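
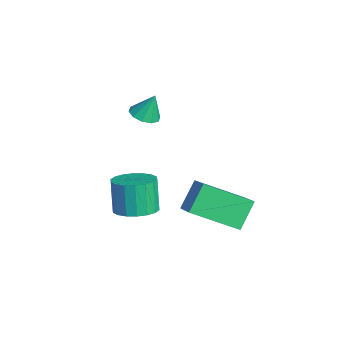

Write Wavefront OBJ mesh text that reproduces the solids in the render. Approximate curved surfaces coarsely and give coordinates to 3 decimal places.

v 2.939 3.405 -2.926
v 2.41 1.781 -2.071
v 2.414 4.058 -2.012
v 1.885 2.434 -1.156
v 4.035 3.386 -2.284
v 3.506 1.762 -1.428
v 3.51 4.039 -1.369
v 2.981 2.415 -0.514
v 2.728 0.153 -1.542
v 3.315 -0.324 -1.311
v 2.878 -0.269 -0.088
v 2.292 0.207 -0.318
v 3.455 -0.003 -1.275
v 3.019 0.051 -0.052
v 3.452 0.348 -1.292
v 3.016 0.402 -0.069
v 3.305 0.66 -1.359
v 2.869 0.715 -0.135
v 3.044 0.872 -1.461
v 2.608 0.927 -0.238
v 2.72 0.942 -1.58
v 2.284 0.996 -0.356
v 2.398 0.855 -1.691
v 1.962 0.909 -0.467
v 2.142 0.629 -1.772
v 1.705 0.684 -0.549
v 2.001 0.309 -1.808
v 1.565 0.363 -0.585
v 2.004 -0.042 -1.791
v 1.568 0.012 -0.568
v 2.151 -0.355 -1.725
v 1.715 -0.3 -0.501
v 2.412 -0.567 -1.622
v 1.976 -0.512 -0.399
v 2.736 -0.636 -1.504
v 2.3 -0.582 -0.28
v 3.058 -0.549 -1.393
v 2.622 -0.495 -0.169
v 0.776 0.992 1.755
v 1.294 0.757 1.796
v 0.864 1.348 2.685
v 1.332 1.083 1.668
v 1.158 1.375 1.573
v 0.838 1.52 1.547
v 0.494 1.463 1.601
v 0.259 1.227 1.714
v 0.22 0.901 1.842
v 0.394 0.61 1.937
v 0.714 0.465 1.962
v 1.058 0.521 1.908
f 2 4 1
f 5 2 1
f 1 4 3
f 3 5 1
f 2 8 4
f 6 2 5
f 6 8 2
f 4 8 3
f 7 5 3
f 3 8 7
f 7 6 5
f 8 6 7
f 10 9 13
f 10 13 11
f 11 13 14
f 11 14 12
f 13 9 15
f 13 15 14
f 14 15 16
f 14 16 12
f 15 9 17
f 15 17 16
f 16 17 18
f 16 18 12
f 17 9 19
f 17 19 18
f 18 19 20
f 18 20 12
f 19 9 21
f 19 21 20
f 20 21 22
f 20 22 12
f 21 9 23
f 21 23 22
f 22 23 24
f 22 24 12
f 23 9 25
f 23 25 24
f 24 25 26
f 24 26 12
f 25 9 27
f 25 27 26
f 26 27 28
f 26 28 12
f 27 9 29
f 27 29 28
f 28 29 30
f 28 30 12
f 29 9 31
f 29 31 30
f 30 31 32
f 30 32 12
f 31 9 33
f 31 33 32
f 32 33 34
f 32 34 12
f 33 9 35
f 33 35 34
f 34 35 36
f 34 36 12
f 35 9 37
f 35 37 36
f 36 37 38
f 36 38 12
f 37 9 10
f 37 10 38
f 38 10 11
f 38 11 12
f 40 39 42
f 40 42 41
f 42 39 43
f 42 43 41
f 43 39 44
f 43 44 41
f 44 39 45
f 44 45 41
f 45 39 46
f 45 46 41
f 46 39 47
f 46 47 41
f 47 39 48
f 47 48 41
f 48 39 49
f 48 49 41
f 49 39 50
f 49 50 41
f 50 39 40
f 50 40 41



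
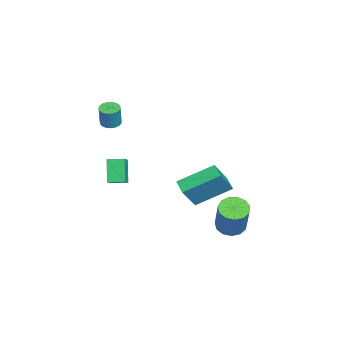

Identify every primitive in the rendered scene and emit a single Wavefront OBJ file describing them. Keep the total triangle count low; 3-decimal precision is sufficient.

v 2.019 1.642 -3.436
v 1.286 1.249 -3.118
v 1.49 3.457 -2.412
v 0.757 3.064 -2.095
v 2.903 1.116 -2.045
v 2.17 0.723 -1.728
v 2.374 2.931 -1.022
v 1.641 2.538 -0.704
v 3.05 3.544 -4.058
v 3.465 2.886 -4.196
v 4.464 3.138 -2.401
v 4.05 3.796 -2.262
v 3.699 3.221 -4.373
v 4.698 3.472 -2.578
v 3.727 3.658 -4.45
v 4.726 3.91 -2.655
v 3.54 4.06 -4.402
v 4.539 4.311 -2.607
v 3.198 4.297 -4.245
v 4.197 4.549 -2.45
v 2.809 4.296 -4.029
v 3.808 4.547 -2.233
v 2.497 4.056 -3.821
v 3.496 4.307 -2.026
v 2.36 3.653 -3.689
v 3.36 3.905 -1.894
v 2.443 3.216 -3.674
v 3.442 3.468 -1.878
v 2.719 2.883 -3.78
v 3.718 3.135 -1.985
v 3.099 2.76 -3.975
v 4.099 3.012 -2.18
v 1.568 -2.708 -0.817
v 2.304 -2.732 -0.335
v 1.538 -1.813 -0.726
v 2.274 -1.837 -0.244
v 2.346 -2.563 -1.996
v 3.082 -2.587 -1.514
v 2.316 -1.668 -1.905
v 3.052 -1.692 -1.423
v 2.545 -2.455 2.438
v 2.968 -2.753 2.321
v 3.298 -2.742 3.485
v 2.875 -2.445 3.602
v 3.047 -2.549 2.296
v 3.377 -2.538 3.46
v 3.04 -2.328 2.296
v 3.37 -2.318 3.46
v 2.947 -2.13 2.321
v 3.277 -2.119 3.485
v 2.784 -1.988 2.366
v 3.114 -1.977 3.53
v 2.58 -1.927 2.423
v 2.911 -1.916 3.587
v 2.37 -1.957 2.483
v 2.701 -1.946 3.647
v 2.191 -2.073 2.535
v 2.521 -2.063 3.699
v 2.072 -2.256 2.57
v 2.402 -2.245 3.734
v 2.035 -2.473 2.583
v 2.366 -2.462 3.747
v 2.087 -2.687 2.57
v 2.417 -2.676 3.734
v 2.217 -2.861 2.535
v 2.547 -2.85 3.699
v 2.404 -2.964 2.483
v 2.735 -2.954 3.647
v 2.616 -2.98 2.423
v 2.946 -2.97 3.587
v 2.815 -2.905 2.365
v 3.145 -2.895 3.529
f 2 4 1
f 5 2 1
f 1 4 3
f 3 5 1
f 2 8 4
f 6 2 5
f 6 8 2
f 4 8 3
f 7 5 3
f 3 8 7
f 7 6 5
f 8 6 7
f 10 9 13
f 10 13 11
f 11 13 14
f 11 14 12
f 13 9 15
f 13 15 14
f 14 15 16
f 14 16 12
f 15 9 17
f 15 17 16
f 16 17 18
f 16 18 12
f 17 9 19
f 17 19 18
f 18 19 20
f 18 20 12
f 19 9 21
f 19 21 20
f 20 21 22
f 20 22 12
f 21 9 23
f 21 23 22
f 22 23 24
f 22 24 12
f 23 9 25
f 23 25 24
f 24 25 26
f 24 26 12
f 25 9 27
f 25 27 26
f 26 27 28
f 26 28 12
f 27 9 29
f 27 29 28
f 28 29 30
f 28 30 12
f 29 9 31
f 29 31 30
f 30 31 32
f 30 32 12
f 31 9 10
f 31 10 32
f 32 10 11
f 32 11 12
f 34 36 33
f 37 34 33
f 33 36 35
f 35 37 33
f 34 40 36
f 38 34 37
f 38 40 34
f 36 40 35
f 39 37 35
f 35 40 39
f 39 38 37
f 40 38 39
f 42 41 45
f 42 45 43
f 43 45 46
f 43 46 44
f 45 41 47
f 45 47 46
f 46 47 48
f 46 48 44
f 47 41 49
f 47 49 48
f 48 49 50
f 48 50 44
f 49 41 51
f 49 51 50
f 50 51 52
f 50 52 44
f 51 41 53
f 51 53 52
f 52 53 54
f 52 54 44
f 53 41 55
f 53 55 54
f 54 55 56
f 54 56 44
f 55 41 57
f 55 57 56
f 56 57 58
f 56 58 44
f 57 41 59
f 57 59 58
f 58 59 60
f 58 60 44
f 59 41 61
f 59 61 60
f 60 61 62
f 60 62 44
f 61 41 63
f 61 63 62
f 62 63 64
f 62 64 44
f 63 41 65
f 63 65 64
f 64 65 66
f 64 66 44
f 65 41 67
f 65 67 66
f 66 67 68
f 66 68 44
f 67 41 69
f 67 69 68
f 68 69 70
f 68 70 44
f 69 41 71
f 69 71 70
f 70 71 72
f 70 72 44
f 71 41 42
f 71 42 72
f 72 42 43
f 72 43 44



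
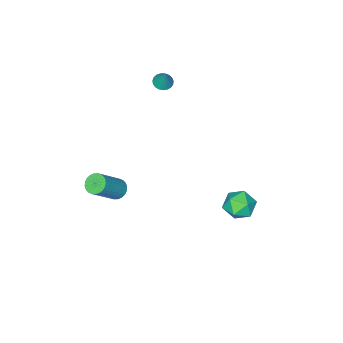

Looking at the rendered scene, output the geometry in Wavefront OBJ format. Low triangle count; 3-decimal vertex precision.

v -0.363 -3.172 -3.599
v 0.067 -2.927 -4.005
v 1.533 -2.922 -2.446
v 1.103 -3.168 -2.041
v -0.035 -2.719 -3.91
v 1.432 -2.715 -2.351
v -0.186 -2.581 -3.767
v 1.28 -2.576 -2.209
v -0.365 -2.532 -3.6
v 1.102 -2.528 -2.041
v -0.543 -2.581 -3.432
v 0.924 -2.577 -1.873
v -0.694 -2.72 -3.289
v 0.773 -2.716 -1.731
v -0.794 -2.928 -3.194
v 0.672 -2.924 -1.636
v -0.829 -3.173 -3.161
v 0.637 -3.169 -1.602
v -0.793 -3.418 -3.194
v 0.673 -3.413 -1.635
v -0.692 -3.625 -3.289
v 0.775 -3.621 -1.73
v -0.54 -3.764 -3.431
v 0.926 -3.759 -1.873
v -0.362 -3.812 -3.599
v 1.105 -3.808 -2.04
v -0.184 -3.763 -3.767
v 1.283 -3.759 -2.208
v -0.033 -3.624 -3.909
v 1.434 -3.62 -2.351
v 0.068 -3.416 -4.004
v 1.534 -3.412 -2.446
v 0.103 -3.171 -4.038
v 1.569 -3.167 -2.479
v -3.394 4.041 -1.395
v -2.584 4.167 -0.922
v -2.776 2.853 -2.138
v -1.966 2.979 -1.665
v -2.737 2.671 -1.21
v -3.118 3.405 -0.751
v -2.242 3.615 -2.309
v -2.623 4.349 -1.85
v -1.872 3.903 -1.487
v -2.178 3.32 -0.808
v -3.182 3.7 -2.252
v -3.488 3.117 -1.573
v -3.777 -3.195 3.325
v -3.273 -3.415 3.302
v -3.503 -2.685 4.455
v -3.241 -3.211 3.203
v -3.301 -3.005 3.124
v -3.443 -2.832 3.08
v -3.643 -2.721 3.079
v -3.867 -2.692 3.12
v -4.074 -2.75 3.196
v -4.23 -2.885 3.295
v -4.308 -3.074 3.399
v -4.294 -3.283 3.489
v -4.19 -3.477 3.552
v -4.015 -3.622 3.575
v -3.799 -3.694 3.555
v -3.579 -3.679 3.495
v -3.393 -3.58 3.405
f 2 1 5
f 2 5 3
f 3 5 6
f 3 6 4
f 5 1 7
f 5 7 6
f 6 7 8
f 6 8 4
f 7 1 9
f 7 9 8
f 8 9 10
f 8 10 4
f 9 1 11
f 9 11 10
f 10 11 12
f 10 12 4
f 11 1 13
f 11 13 12
f 12 13 14
f 12 14 4
f 13 1 15
f 13 15 14
f 14 15 16
f 14 16 4
f 15 1 17
f 15 17 16
f 16 17 18
f 16 18 4
f 17 1 19
f 17 19 18
f 18 19 20
f 18 20 4
f 19 1 21
f 19 21 20
f 20 21 22
f 20 22 4
f 21 1 23
f 21 23 22
f 22 23 24
f 22 24 4
f 23 1 25
f 23 25 24
f 24 25 26
f 24 26 4
f 25 1 27
f 25 27 26
f 26 27 28
f 26 28 4
f 27 1 29
f 27 29 28
f 28 29 30
f 28 30 4
f 29 1 31
f 29 31 30
f 30 31 32
f 30 32 4
f 31 1 33
f 31 33 32
f 32 33 34
f 32 34 4
f 33 1 2
f 33 2 34
f 34 2 3
f 34 3 4
f 35 46 40
f 35 40 36
f 35 36 42
f 35 42 45
f 35 45 46
f 36 40 44
f 40 46 39
f 46 45 37
f 45 42 41
f 42 36 43
f 38 44 39
f 38 39 37
f 38 37 41
f 38 41 43
f 38 43 44
f 39 44 40
f 37 39 46
f 41 37 45
f 43 41 42
f 44 43 36
f 48 47 50
f 48 50 49
f 50 47 51
f 50 51 49
f 51 47 52
f 51 52 49
f 52 47 53
f 52 53 49
f 53 47 54
f 53 54 49
f 54 47 55
f 54 55 49
f 55 47 56
f 55 56 49
f 56 47 57
f 56 57 49
f 57 47 58
f 57 58 49
f 58 47 59
f 58 59 49
f 59 47 60
f 59 60 49
f 60 47 61
f 60 61 49
f 61 47 62
f 61 62 49
f 62 47 63
f 62 63 49
f 63 47 48
f 63 48 49



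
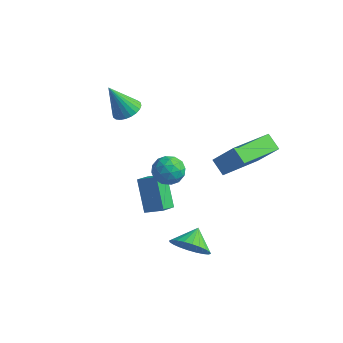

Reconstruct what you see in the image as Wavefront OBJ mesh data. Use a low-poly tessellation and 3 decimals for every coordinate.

v -3.489 0.125 2.832
v -2.87 0.216 3.124
v -4.111 -0.305 4.288
v -2.978 0.462 3.15
v -3.163 0.656 3.128
v -3.398 0.769 3.061
v -3.647 0.784 2.96
v -3.871 0.699 2.838
v -4.038 0.526 2.716
v -4.121 0.293 2.612
v -4.108 0.033 2.541
v -4 -0.212 2.514
v -3.815 -0.406 2.536
v -3.58 -0.52 2.603
v -3.331 -0.535 2.705
v -3.107 -0.45 2.826
v -2.94 -0.277 2.948
v -2.857 -0.043 3.053
v -2.592 0.342 -1.379
v -2.505 -0.522 -0.904
v -1.791 0.629 -1.004
v -1.704 -0.235 -0.529
v -1.736 -0.305 -2.711
v -1.649 -1.169 -2.236
v -0.935 -0.018 -2.336
v -0.848 -0.882 -1.861
v 1.992 -2.937 -1.129
v 2.824 -2.974 -0.787
v 1.808 -2.103 -0.591
v 2.876 -2.778 -1.073
v 2.794 -2.606 -1.368
v 2.59 -2.484 -1.627
v 2.295 -2.432 -1.81
v 1.953 -2.456 -1.889
v 1.618 -2.554 -1.852
v 1.34 -2.71 -1.706
v 1.161 -2.901 -1.471
v 1.108 -3.097 -1.185
v 1.191 -3.269 -0.89
v 1.395 -3.39 -0.631
v 1.69 -3.443 -0.449
v 2.031 -3.418 -0.369
v 2.367 -3.321 -0.406
v 2.645 -3.165 -0.552
v 0.394 -1.357 1.674
v 0.837 -1.805 2.073
v -0.577 -1.915 2.127
v -0.134 -2.363 2.526
v -0.184 -1.638 2.697
v 0.417 -1.293 2.417
v -0.157 -2.427 1.783
v 0.444 -2.082 1.503
v 0.497 -2.466 2.141
v 0.481 -1.979 2.706
v -0.221 -1.741 1.494
v -0.237 -1.254 2.059
v 0.701 -1.532 1.834
v -0.441 -2.188 2.366
v -0.47 -1.762 2.467
v -0.209 -2.025 2.702
v 0.453 -1.231 2.036
v 0.714 -1.494 2.271
v 0.114 -1.396 2.637
v -0.454 -2.226 1.929
v -0.193 -2.489 2.164
v 0.469 -1.695 1.498
v 0.73 -1.958 1.733
v 0.146 -2.324 1.563
v 0.762 -2.184 2.108
v 0.191 -2.512 2.375
v 0.177 -2.55 1.938
v 0.53 -2.347 1.773
v 0.752 -1.897 2.44
v 0.181 -2.225 2.707
v 0.152 -1.799 2.807
v 0.505 -1.596 2.643
v 0.552 -2.286 2.48
v 0.079 -1.495 1.493
v -0.492 -1.823 1.76
v -0.245 -2.124 1.557
v 0.108 -1.921 1.393
v 0.069 -1.208 1.825
v -0.502 -1.536 2.092
v -0.27 -1.373 2.427
v 0.083 -1.17 2.262
v -0.292 -1.434 1.72
v 0.586 0.624 1.227
v 1.566 0.718 2.463
v 0.903 2.761 0.814
v 1.883 2.855 2.049
v 1.257 0.425 0.711
v 2.237 0.519 1.946
v 1.574 2.562 0.297
v 2.554 2.656 1.533
f 2 1 4
f 2 4 3
f 4 1 5
f 4 5 3
f 5 1 6
f 5 6 3
f 6 1 7
f 6 7 3
f 7 1 8
f 7 8 3
f 8 1 9
f 8 9 3
f 9 1 10
f 9 10 3
f 10 1 11
f 10 11 3
f 11 1 12
f 11 12 3
f 12 1 13
f 12 13 3
f 13 1 14
f 13 14 3
f 14 1 15
f 14 15 3
f 15 1 16
f 15 16 3
f 16 1 17
f 16 17 3
f 17 1 18
f 17 18 3
f 18 1 2
f 18 2 3
f 20 22 19
f 23 20 19
f 19 22 21
f 21 23 19
f 20 26 22
f 24 20 23
f 24 26 20
f 22 26 21
f 25 23 21
f 21 26 25
f 25 24 23
f 26 24 25
f 28 27 30
f 28 30 29
f 30 27 31
f 30 31 29
f 31 27 32
f 31 32 29
f 32 27 33
f 32 33 29
f 33 27 34
f 33 34 29
f 34 27 35
f 34 35 29
f 35 27 36
f 35 36 29
f 36 27 37
f 36 37 29
f 37 27 38
f 37 38 29
f 38 27 39
f 38 39 29
f 39 27 40
f 39 40 29
f 40 27 41
f 40 41 29
f 41 27 42
f 41 42 29
f 42 27 43
f 42 43 29
f 43 27 44
f 43 44 29
f 44 27 28
f 44 28 29
f 45 82 61
f 82 56 85
f 61 85 50
f 82 85 61
f 45 61 57
f 61 50 62
f 57 62 46
f 61 62 57
f 45 57 66
f 57 46 67
f 66 67 52
f 57 67 66
f 45 66 78
f 66 52 81
f 78 81 55
f 66 81 78
f 45 78 82
f 78 55 86
f 82 86 56
f 78 86 82
f 46 62 73
f 62 50 76
f 73 76 54
f 62 76 73
f 50 85 63
f 85 56 84
f 63 84 49
f 85 84 63
f 56 86 83
f 86 55 79
f 83 79 47
f 86 79 83
f 55 81 80
f 81 52 68
f 80 68 51
f 81 68 80
f 52 67 72
f 67 46 69
f 72 69 53
f 67 69 72
f 48 74 60
f 74 54 75
f 60 75 49
f 74 75 60
f 48 60 58
f 60 49 59
f 58 59 47
f 60 59 58
f 48 58 65
f 58 47 64
f 65 64 51
f 58 64 65
f 48 65 70
f 65 51 71
f 70 71 53
f 65 71 70
f 48 70 74
f 70 53 77
f 74 77 54
f 70 77 74
f 49 75 63
f 75 54 76
f 63 76 50
f 75 76 63
f 47 59 83
f 59 49 84
f 83 84 56
f 59 84 83
f 51 64 80
f 64 47 79
f 80 79 55
f 64 79 80
f 53 71 72
f 71 51 68
f 72 68 52
f 71 68 72
f 54 77 73
f 77 53 69
f 73 69 46
f 77 69 73
f 88 90 87
f 91 88 87
f 87 90 89
f 89 91 87
f 88 94 90
f 92 88 91
f 92 94 88
f 90 94 89
f 93 91 89
f 89 94 93
f 93 92 91
f 94 92 93



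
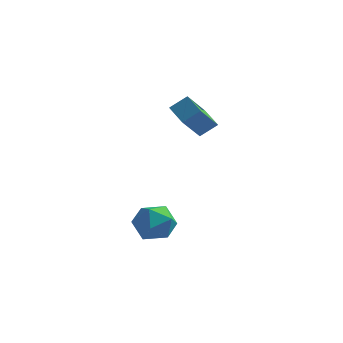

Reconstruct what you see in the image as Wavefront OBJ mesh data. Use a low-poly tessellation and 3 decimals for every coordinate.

v -4.321 3.153 2.322
v -3.643 3.624 2.97
v -3.987 4.306 1.133
v -3.309 4.777 1.781
v -3.311 2.363 1.839
v -2.633 2.834 2.487
v -2.977 3.516 0.65
v -2.299 3.987 1.298
v -4.494 0.198 -3.978
v -3.86 1.033 -3.601
v -3.28 -0.993 -3.379
v -2.646 -0.158 -3.002
v -3.621 -0.383 -2.511
v -4.371 0.353 -2.881
v -2.769 -0.313 -4.099
v -3.519 0.423 -4.469
v -2.794 0.718 -3.676
v -3.321 0.675 -2.694
v -3.819 -0.635 -4.286
v -4.346 -0.678 -3.304
f 2 4 1
f 5 2 1
f 1 4 3
f 3 5 1
f 2 8 4
f 6 2 5
f 6 8 2
f 4 8 3
f 7 5 3
f 3 8 7
f 7 6 5
f 8 6 7
f 9 20 14
f 9 14 10
f 9 10 16
f 9 16 19
f 9 19 20
f 10 14 18
f 14 20 13
f 20 19 11
f 19 16 15
f 16 10 17
f 12 18 13
f 12 13 11
f 12 11 15
f 12 15 17
f 12 17 18
f 13 18 14
f 11 13 20
f 15 11 19
f 17 15 16
f 18 17 10



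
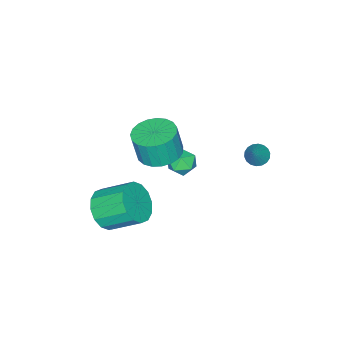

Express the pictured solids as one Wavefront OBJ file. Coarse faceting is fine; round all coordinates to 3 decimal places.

v 2.029 -0.342 1.722
v 2.875 -0.807 1.557
v 3.018 -1.023 2.892
v 2.171 -0.558 3.058
v 2.998 -0.421 1.606
v 3.141 -0.638 2.941
v 2.954 -0.022 1.675
v 3.097 -0.238 3.01
v 2.749 0.322 1.753
v 2.892 0.105 3.088
v 2.42 0.551 1.825
v 2.563 0.334 3.16
v 2.023 0.625 1.88
v 2.166 0.409 3.215
v 1.627 0.533 1.907
v 1.77 0.317 3.242
v 1.301 0.289 1.902
v 1.444 0.073 3.238
v 1.1 -0.064 1.867
v 1.243 -0.28 3.202
v 1.06 -0.465 1.806
v 1.203 -0.681 3.141
v 1.187 -0.844 1.731
v 1.33 -1.061 3.066
v 1.46 -1.137 1.654
v 1.603 -1.353 2.989
v 1.831 -1.293 1.59
v 1.974 -1.509 2.925
v 2.237 -1.283 1.548
v 2.379 -1.5 2.883
v 2.606 -1.112 1.536
v 2.749 -1.328 2.871
v -1.802 1.86 -0.177
v -1.364 1.844 -0.525
v -0.938 2.2 0.897
v -1.438 2.081 -0.54
v -1.584 2.275 -0.484
v -1.773 2.387 -0.367
v -1.969 2.394 -0.212
v -2.131 2.296 -0.05
v -2.228 2.111 0.086
v -2.241 1.877 0.171
v -2.167 1.64 0.186
v -2.021 1.446 0.13
v -1.831 1.334 0.012
v -1.636 1.327 -0.142
v -1.474 1.425 -0.304
v -1.377 1.609 -0.441
v -1.66 -1.261 -2.881
v -0.969 -1.445 -3.128
v -1.551 -2.075 -1.972
v -0.86 -2.259 -2.219
v -0.983 -1.579 -1.911
v -1.05 -1.076 -2.472
v -1.47 -2.444 -2.628
v -1.537 -1.941 -3.189
v -0.851 -2.176 -2.972
v -0.55 -1.641 -2.529
v -1.97 -1.879 -2.571
v -1.669 -1.344 -2.128
v 3.019 -2.558 -2.979
v 3.836 -2.682 -2.347
v 3.297 -1.345 -1.389
v 2.481 -1.222 -2.021
v 4.005 -2.341 -2.728
v 3.466 -1.004 -1.77
v 3.91 -2.058 -3.176
v 3.371 -0.722 -2.219
v 3.576 -1.91 -3.571
v 3.037 -0.573 -2.614
v 3.093 -1.935 -3.808
v 2.554 -0.598 -2.85
v 2.59 -2.127 -3.822
v 2.052 -0.79 -2.865
v 2.203 -2.435 -3.611
v 1.664 -1.098 -2.653
v 2.034 -2.776 -3.23
v 1.495 -1.439 -2.272
v 2.129 -3.058 -2.781
v 1.59 -1.722 -1.824
v 2.463 -3.207 -2.386
v 1.924 -1.87 -1.429
v 2.946 -3.182 -2.15
v 2.407 -1.845 -1.192
v 3.448 -2.99 -2.135
v 2.91 -1.653 -1.178
f 2 1 5
f 2 5 3
f 3 5 6
f 3 6 4
f 5 1 7
f 5 7 6
f 6 7 8
f 6 8 4
f 7 1 9
f 7 9 8
f 8 9 10
f 8 10 4
f 9 1 11
f 9 11 10
f 10 11 12
f 10 12 4
f 11 1 13
f 11 13 12
f 12 13 14
f 12 14 4
f 13 1 15
f 13 15 14
f 14 15 16
f 14 16 4
f 15 1 17
f 15 17 16
f 16 17 18
f 16 18 4
f 17 1 19
f 17 19 18
f 18 19 20
f 18 20 4
f 19 1 21
f 19 21 20
f 20 21 22
f 20 22 4
f 21 1 23
f 21 23 22
f 22 23 24
f 22 24 4
f 23 1 25
f 23 25 24
f 24 25 26
f 24 26 4
f 25 1 27
f 25 27 26
f 26 27 28
f 26 28 4
f 27 1 29
f 27 29 28
f 28 29 30
f 28 30 4
f 29 1 31
f 29 31 30
f 30 31 32
f 30 32 4
f 31 1 2
f 31 2 32
f 32 2 3
f 32 3 4
f 34 33 36
f 34 36 35
f 36 33 37
f 36 37 35
f 37 33 38
f 37 38 35
f 38 33 39
f 38 39 35
f 39 33 40
f 39 40 35
f 40 33 41
f 40 41 35
f 41 33 42
f 41 42 35
f 42 33 43
f 42 43 35
f 43 33 44
f 43 44 35
f 44 33 45
f 44 45 35
f 45 33 46
f 45 46 35
f 46 33 47
f 46 47 35
f 47 33 48
f 47 48 35
f 48 33 34
f 48 34 35
f 49 60 54
f 49 54 50
f 49 50 56
f 49 56 59
f 49 59 60
f 50 54 58
f 54 60 53
f 60 59 51
f 59 56 55
f 56 50 57
f 52 58 53
f 52 53 51
f 52 51 55
f 52 55 57
f 52 57 58
f 53 58 54
f 51 53 60
f 55 51 59
f 57 55 56
f 58 57 50
f 62 61 65
f 62 65 63
f 63 65 66
f 63 66 64
f 65 61 67
f 65 67 66
f 66 67 68
f 66 68 64
f 67 61 69
f 67 69 68
f 68 69 70
f 68 70 64
f 69 61 71
f 69 71 70
f 70 71 72
f 70 72 64
f 71 61 73
f 71 73 72
f 72 73 74
f 72 74 64
f 73 61 75
f 73 75 74
f 74 75 76
f 74 76 64
f 75 61 77
f 75 77 76
f 76 77 78
f 76 78 64
f 77 61 79
f 77 79 78
f 78 79 80
f 78 80 64
f 79 61 81
f 79 81 80
f 80 81 82
f 80 82 64
f 81 61 83
f 81 83 82
f 82 83 84
f 82 84 64
f 83 61 85
f 83 85 84
f 84 85 86
f 84 86 64
f 85 61 62
f 85 62 86
f 86 62 63
f 86 63 64



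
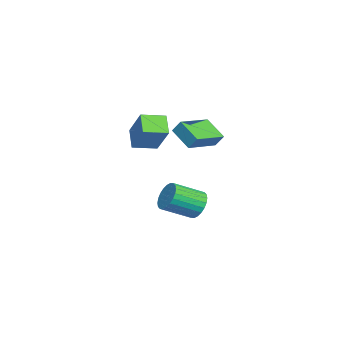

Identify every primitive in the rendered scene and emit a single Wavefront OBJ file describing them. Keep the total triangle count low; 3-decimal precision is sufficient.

v -2.354 -2.993 2.032
v -2.148 -2.505 2.771
v -4.084 -1.717 1.671
v -3.878 -1.229 2.41
v -1.422 -1.991 1.11
v -1.216 -1.503 1.849
v -3.152 -0.715 0.749
v -2.946 -0.227 1.488
v 0.869 -4.728 1.859
v -0.115 -4.992 2.745
v 0.331 -3.442 1.646
v -0.652 -3.706 2.532
v 2.092 -3.954 3.448
v 1.109 -4.218 4.334
v 1.555 -2.668 3.235
v 0.571 -2.932 4.121
v -3.029 -1.648 -3.814
v -2.661 -1.091 -3.096
v -1.944 -2.735 -2.189
v -2.311 -3.292 -2.906
v -3.01 -1.168 -2.959
v -2.292 -2.812 -2.052
v -3.362 -1.318 -2.953
v -2.644 -2.962 -2.046
v -3.663 -1.518 -3.077
v -2.945 -3.162 -2.17
v -3.867 -1.738 -3.314
v -3.15 -3.382 -2.407
v -3.944 -1.944 -3.627
v -3.226 -3.588 -2.72
v -3.882 -2.106 -3.968
v -3.164 -3.749 -3.061
v -3.689 -2.197 -4.286
v -2.972 -3.841 -3.378
v -3.396 -2.205 -4.531
v -2.679 -3.849 -3.624
v -3.048 -2.128 -4.668
v -2.33 -3.772 -3.761
v -2.696 -1.978 -4.674
v -1.978 -3.622 -3.767
v -2.395 -1.778 -4.55
v -1.677 -3.422 -3.643
v -2.19 -1.558 -4.313
v -1.473 -3.202 -3.406
v -2.114 -1.352 -4
v -1.396 -2.996 -3.093
v -2.176 -1.191 -3.659
v -1.458 -2.834 -2.752
v -2.368 -1.099 -3.342
v -1.651 -2.743 -2.434
f 2 4 1
f 5 2 1
f 1 4 3
f 3 5 1
f 2 8 4
f 6 2 5
f 6 8 2
f 4 8 3
f 7 5 3
f 3 8 7
f 7 6 5
f 8 6 7
f 10 12 9
f 13 10 9
f 9 12 11
f 11 13 9
f 10 16 12
f 14 10 13
f 14 16 10
f 12 16 11
f 15 13 11
f 11 16 15
f 15 14 13
f 16 14 15
f 18 17 21
f 18 21 19
f 19 21 22
f 19 22 20
f 21 17 23
f 21 23 22
f 22 23 24
f 22 24 20
f 23 17 25
f 23 25 24
f 24 25 26
f 24 26 20
f 25 17 27
f 25 27 26
f 26 27 28
f 26 28 20
f 27 17 29
f 27 29 28
f 28 29 30
f 28 30 20
f 29 17 31
f 29 31 30
f 30 31 32
f 30 32 20
f 31 17 33
f 31 33 32
f 32 33 34
f 32 34 20
f 33 17 35
f 33 35 34
f 34 35 36
f 34 36 20
f 35 17 37
f 35 37 36
f 36 37 38
f 36 38 20
f 37 17 39
f 37 39 38
f 38 39 40
f 38 40 20
f 39 17 41
f 39 41 40
f 40 41 42
f 40 42 20
f 41 17 43
f 41 43 42
f 42 43 44
f 42 44 20
f 43 17 45
f 43 45 44
f 44 45 46
f 44 46 20
f 45 17 47
f 45 47 46
f 46 47 48
f 46 48 20
f 47 17 49
f 47 49 48
f 48 49 50
f 48 50 20
f 49 17 18
f 49 18 50
f 50 18 19
f 50 19 20



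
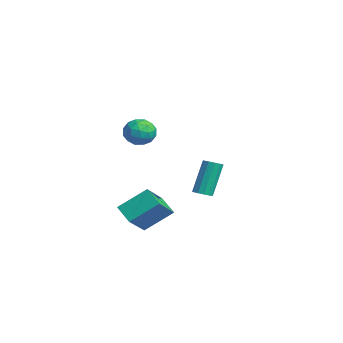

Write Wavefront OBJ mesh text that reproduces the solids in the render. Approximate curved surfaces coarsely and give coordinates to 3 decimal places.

v 1.571 -0.851 1.797
v 1.946 -1.085 2.55
v 0.394 -1.535 2.17
v 0.769 -1.769 2.923
v 0.561 -0.934 2.78
v 1.289 -0.511 2.549
v 1.051 -2.109 2.171
v 1.779 -1.686 1.94
v 1.625 -1.863 2.781
v 1.322 -1.136 3.157
v 1.018 -1.484 1.563
v 0.715 -0.757 1.939
v 1.862 -0.908 2.14
v 0.478 -1.712 2.58
v 0.356 -1.221 2.496
v 0.576 -1.359 2.938
v 1.476 -0.57 2.14
v 1.696 -0.708 2.583
v 0.882 -0.619 2.718
v 0.644 -1.912 2.137
v 0.864 -2.05 2.58
v 1.764 -1.261 1.782
v 1.984 -1.399 2.224
v 1.458 -2.001 2.002
v 1.893 -1.502 2.719
v 1.201 -1.905 2.938
v 1.367 -2.105 2.496
v 1.795 -1.856 2.36
v 1.715 -1.075 2.94
v 1.023 -1.477 3.16
v 0.901 -0.986 3.076
v 1.329 -0.738 2.94
v 1.526 -1.532 3.076
v 1.317 -1.143 1.56
v 0.625 -1.545 1.78
v 1.011 -1.882 1.78
v 1.439 -1.634 1.644
v 1.139 -0.715 1.782
v 0.447 -1.118 2.001
v 0.545 -0.764 2.36
v 0.973 -0.515 2.224
v 0.814 -1.088 1.644
v -0.933 -1.938 -3.468
v -0.721 -0.441 -2.302
v -1.993 -0.886 -4.627
v -1.781 0.612 -3.46
v 0.101 -1.592 -4.1
v 0.313 -0.094 -2.933
v -0.959 -0.539 -5.258
v -0.747 0.958 -4.092
v -3.029 3.153 -3.917
v -2.662 2.797 -3.688
v -3.185 3.531 -1.714
v -3.551 3.887 -1.943
v -2.504 3.063 -3.745
v -3.026 3.798 -1.771
v -2.511 3.358 -3.857
v -3.034 4.093 -1.883
v -2.684 3.588 -3.988
v -3.206 4.322 -2.014
v -2.965 3.68 -4.096
v -3.488 4.414 -2.122
v -3.267 3.604 -4.148
v -3.79 4.338 -2.174
v -3.493 3.385 -4.126
v -4.016 4.119 -2.152
v -3.572 3.092 -4.038
v -4.095 3.827 -2.064
v -3.478 2.819 -3.912
v -4.001 3.553 -1.938
v -3.242 2.652 -3.787
v -3.764 3.386 -1.813
v -2.938 2.643 -3.703
v -3.46 3.378 -1.729
f 1 38 17
f 38 12 41
f 17 41 6
f 38 41 17
f 1 17 13
f 17 6 18
f 13 18 2
f 17 18 13
f 1 13 22
f 13 2 23
f 22 23 8
f 13 23 22
f 1 22 34
f 22 8 37
f 34 37 11
f 22 37 34
f 1 34 38
f 34 11 42
f 38 42 12
f 34 42 38
f 2 18 29
f 18 6 32
f 29 32 10
f 18 32 29
f 6 41 19
f 41 12 40
f 19 40 5
f 41 40 19
f 12 42 39
f 42 11 35
f 39 35 3
f 42 35 39
f 11 37 36
f 37 8 24
f 36 24 7
f 37 24 36
f 8 23 28
f 23 2 25
f 28 25 9
f 23 25 28
f 4 30 16
f 30 10 31
f 16 31 5
f 30 31 16
f 4 16 14
f 16 5 15
f 14 15 3
f 16 15 14
f 4 14 21
f 14 3 20
f 21 20 7
f 14 20 21
f 4 21 26
f 21 7 27
f 26 27 9
f 21 27 26
f 4 26 30
f 26 9 33
f 30 33 10
f 26 33 30
f 5 31 19
f 31 10 32
f 19 32 6
f 31 32 19
f 3 15 39
f 15 5 40
f 39 40 12
f 15 40 39
f 7 20 36
f 20 3 35
f 36 35 11
f 20 35 36
f 9 27 28
f 27 7 24
f 28 24 8
f 27 24 28
f 10 33 29
f 33 9 25
f 29 25 2
f 33 25 29
f 44 46 43
f 47 44 43
f 43 46 45
f 45 47 43
f 44 50 46
f 48 44 47
f 48 50 44
f 46 50 45
f 49 47 45
f 45 50 49
f 49 48 47
f 50 48 49
f 52 51 55
f 52 55 53
f 53 55 56
f 53 56 54
f 55 51 57
f 55 57 56
f 56 57 58
f 56 58 54
f 57 51 59
f 57 59 58
f 58 59 60
f 58 60 54
f 59 51 61
f 59 61 60
f 60 61 62
f 60 62 54
f 61 51 63
f 61 63 62
f 62 63 64
f 62 64 54
f 63 51 65
f 63 65 64
f 64 65 66
f 64 66 54
f 65 51 67
f 65 67 66
f 66 67 68
f 66 68 54
f 67 51 69
f 67 69 68
f 68 69 70
f 68 70 54
f 69 51 71
f 69 71 70
f 70 71 72
f 70 72 54
f 71 51 73
f 71 73 72
f 72 73 74
f 72 74 54
f 73 51 52
f 73 52 74
f 74 52 53
f 74 53 54



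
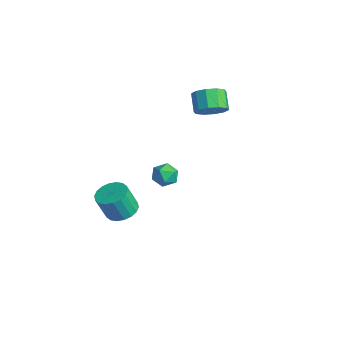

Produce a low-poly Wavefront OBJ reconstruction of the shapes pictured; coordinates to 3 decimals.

v -2.19 3.42 2.742
v -1.65 4.028 3.126
v -2.51 4.289 3.922
v -3.05 3.68 3.538
v -1.941 4.284 2.728
v -2.801 4.545 3.523
v -2.328 4.21 2.334
v -3.187 4.471 3.13
v -2.661 3.834 2.097
v -3.521 4.095 2.893
v -2.815 3.299 2.106
v -3.675 3.56 2.902
v -2.73 2.811 2.358
v -3.59 3.072 3.154
v -2.439 2.555 2.757
v -3.299 2.816 3.552
v -2.053 2.629 3.15
v -2.912 2.89 3.946
v -1.719 3.005 3.387
v -2.579 3.266 4.183
v -1.565 3.54 3.378
v -2.425 3.801 4.174
v 0.405 -0.353 1.292
v 1.026 0.055 1.367
v 1.074 -1.355 1.213
v 1.695 -0.947 1.288
v 1.228 -1.026 1.865
v 0.815 -0.407 1.914
v 1.285 -0.893 0.666
v 0.872 -0.274 0.715
v 1.57 -0.279 0.98
v 1.534 -0.361 1.721
v 0.566 -0.939 0.859
v 0.53 -1.021 1.6
v -2.827 -1.291 -3.865
v -2.078 -0.817 -3.655
v -2.125 -1.396 -2.185
v -2.873 -1.869 -2.395
v -2.377 -0.56 -3.563
v -2.424 -1.138 -2.093
v -2.764 -0.447 -3.531
v -2.811 -1.025 -2.061
v -3.164 -0.501 -3.565
v -3.211 -1.079 -2.095
v -3.497 -0.711 -3.658
v -3.544 -1.29 -2.189
v -3.698 -1.037 -3.793
v -3.744 -1.615 -2.323
v -3.725 -1.413 -3.941
v -3.772 -1.991 -2.472
v -3.575 -1.764 -4.075
v -3.622 -2.343 -2.605
v -3.276 -2.022 -4.167
v -3.323 -2.6 -2.697
v -2.889 -2.135 -4.199
v -2.936 -2.713 -2.729
v -2.489 -2.081 -4.165
v -2.536 -2.659 -2.695
v -2.156 -1.87 -4.071
v -2.203 -2.449 -2.602
v -1.956 -1.545 -3.937
v -2.002 -2.123 -2.467
v -1.928 -1.169 -3.788
v -1.975 -1.747 -2.319
f 2 1 5
f 2 5 3
f 3 5 6
f 3 6 4
f 5 1 7
f 5 7 6
f 6 7 8
f 6 8 4
f 7 1 9
f 7 9 8
f 8 9 10
f 8 10 4
f 9 1 11
f 9 11 10
f 10 11 12
f 10 12 4
f 11 1 13
f 11 13 12
f 12 13 14
f 12 14 4
f 13 1 15
f 13 15 14
f 14 15 16
f 14 16 4
f 15 1 17
f 15 17 16
f 16 17 18
f 16 18 4
f 17 1 19
f 17 19 18
f 18 19 20
f 18 20 4
f 19 1 21
f 19 21 20
f 20 21 22
f 20 22 4
f 21 1 2
f 21 2 22
f 22 2 3
f 22 3 4
f 23 34 28
f 23 28 24
f 23 24 30
f 23 30 33
f 23 33 34
f 24 28 32
f 28 34 27
f 34 33 25
f 33 30 29
f 30 24 31
f 26 32 27
f 26 27 25
f 26 25 29
f 26 29 31
f 26 31 32
f 27 32 28
f 25 27 34
f 29 25 33
f 31 29 30
f 32 31 24
f 36 35 39
f 36 39 37
f 37 39 40
f 37 40 38
f 39 35 41
f 39 41 40
f 40 41 42
f 40 42 38
f 41 35 43
f 41 43 42
f 42 43 44
f 42 44 38
f 43 35 45
f 43 45 44
f 44 45 46
f 44 46 38
f 45 35 47
f 45 47 46
f 46 47 48
f 46 48 38
f 47 35 49
f 47 49 48
f 48 49 50
f 48 50 38
f 49 35 51
f 49 51 50
f 50 51 52
f 50 52 38
f 51 35 53
f 51 53 52
f 52 53 54
f 52 54 38
f 53 35 55
f 53 55 54
f 54 55 56
f 54 56 38
f 55 35 57
f 55 57 56
f 56 57 58
f 56 58 38
f 57 35 59
f 57 59 58
f 58 59 60
f 58 60 38
f 59 35 61
f 59 61 60
f 60 61 62
f 60 62 38
f 61 35 63
f 61 63 62
f 62 63 64
f 62 64 38
f 63 35 36
f 63 36 64
f 64 36 37
f 64 37 38



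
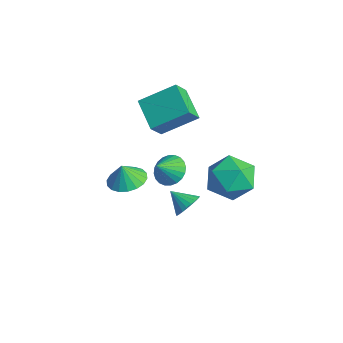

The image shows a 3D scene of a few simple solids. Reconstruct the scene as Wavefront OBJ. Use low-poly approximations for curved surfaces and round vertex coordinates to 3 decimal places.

v -1.826 -1.632 -2.071
v -0.993 -1.219 -1.933
v -1.874 -1.868 -1.069
v -1.264 -0.905 -1.872
v -1.646 -0.736 -1.851
v -2.063 -0.744 -1.873
v -2.434 -0.928 -1.935
v -2.684 -1.252 -2.023
v -2.764 -1.651 -2.121
v -2.659 -2.046 -2.208
v -2.388 -2.359 -2.269
v -2.006 -2.528 -2.29
v -1.588 -2.52 -2.268
v -1.218 -2.336 -2.207
v -0.967 -2.012 -2.119
v -0.887 -1.614 -2.021
v 2.557 -1.791 1.871
v 3.047 -1.294 2.242
v 2.763 -2.529 2.589
v 2.78 -1.232 2.383
v 2.479 -1.254 2.445
v 2.19 -1.359 2.421
v 1.957 -1.529 2.312
v 1.815 -1.739 2.137
v 1.787 -1.957 1.921
v 1.875 -2.15 1.697
v 2.068 -2.288 1.5
v 2.335 -2.35 1.359
v 2.636 -2.327 1.297
v 2.925 -2.223 1.321
v 3.158 -2.053 1.43
v 3.3 -1.843 1.605
v 3.328 -1.625 1.821
v 3.239 -1.432 2.045
v 1.316 1.76 0.577
v 2.017 2.635 0.02
v 1.743 0.465 -0.92
v 2.444 1.34 -1.477
v 2.823 0.826 -0.401
v 2.559 1.626 0.524
v 1.201 1.474 -1.424
v 0.937 2.274 -0.499
v 1.946 2.458 -1.217
v 2.948 2.057 -0.584
v 0.812 1.043 -0.316
v 1.814 0.642 0.317
v -4.03 0.597 0.611
v -3.666 -0.12 1.489
v -3.36 2.166 1.615
v -2.997 1.45 2.493
v -2.463 0.43 -0.173
v -2.1 -0.286 0.705
v -1.794 2 0.831
v -1.43 1.283 1.709
v -0.127 0.541 -3.536
v 0.371 0.462 -2.995
v -0.913 0.059 -2.884
v 0.262 0.723 -2.934
v 0.094 0.955 -2.964
v -0.108 1.125 -3.082
v -0.312 1.206 -3.269
v -0.489 1.185 -3.497
v -0.61 1.067 -3.73
v -0.658 0.868 -3.934
v -0.625 0.62 -4.078
v -0.516 0.36 -4.139
v -0.348 0.127 -4.108
v -0.146 -0.043 -3.991
v 0.059 -0.123 -3.804
v 0.235 -0.103 -3.576
v 0.357 0.015 -3.343
v 0.404 0.214 -3.138
f 2 1 4
f 2 4 3
f 4 1 5
f 4 5 3
f 5 1 6
f 5 6 3
f 6 1 7
f 6 7 3
f 7 1 8
f 7 8 3
f 8 1 9
f 8 9 3
f 9 1 10
f 9 10 3
f 10 1 11
f 10 11 3
f 11 1 12
f 11 12 3
f 12 1 13
f 12 13 3
f 13 1 14
f 13 14 3
f 14 1 15
f 14 15 3
f 15 1 16
f 15 16 3
f 16 1 2
f 16 2 3
f 18 17 20
f 18 20 19
f 20 17 21
f 20 21 19
f 21 17 22
f 21 22 19
f 22 17 23
f 22 23 19
f 23 17 24
f 23 24 19
f 24 17 25
f 24 25 19
f 25 17 26
f 25 26 19
f 26 17 27
f 26 27 19
f 27 17 28
f 27 28 19
f 28 17 29
f 28 29 19
f 29 17 30
f 29 30 19
f 30 17 31
f 30 31 19
f 31 17 32
f 31 32 19
f 32 17 33
f 32 33 19
f 33 17 34
f 33 34 19
f 34 17 18
f 34 18 19
f 35 46 40
f 35 40 36
f 35 36 42
f 35 42 45
f 35 45 46
f 36 40 44
f 40 46 39
f 46 45 37
f 45 42 41
f 42 36 43
f 38 44 39
f 38 39 37
f 38 37 41
f 38 41 43
f 38 43 44
f 39 44 40
f 37 39 46
f 41 37 45
f 43 41 42
f 44 43 36
f 48 50 47
f 51 48 47
f 47 50 49
f 49 51 47
f 48 54 50
f 52 48 51
f 52 54 48
f 50 54 49
f 53 51 49
f 49 54 53
f 53 52 51
f 54 52 53
f 56 55 58
f 56 58 57
f 58 55 59
f 58 59 57
f 59 55 60
f 59 60 57
f 60 55 61
f 60 61 57
f 61 55 62
f 61 62 57
f 62 55 63
f 62 63 57
f 63 55 64
f 63 64 57
f 64 55 65
f 64 65 57
f 65 55 66
f 65 66 57
f 66 55 67
f 66 67 57
f 67 55 68
f 67 68 57
f 68 55 69
f 68 69 57
f 69 55 70
f 69 70 57
f 70 55 71
f 70 71 57
f 71 55 72
f 71 72 57
f 72 55 56
f 72 56 57



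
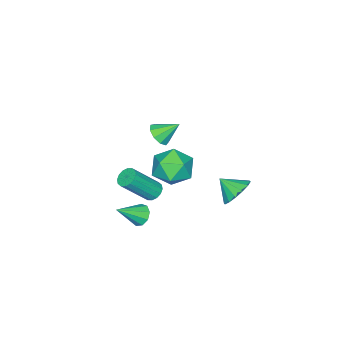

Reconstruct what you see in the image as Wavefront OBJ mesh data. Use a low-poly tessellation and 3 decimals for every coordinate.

v -2.508 3.077 -2.651
v -1.711 3.504 -2.247
v -2.352 2.083 -1.909
v -2.105 3.658 -1.958
v -2.607 3.656 -1.855
v -3.083 3.5 -1.965
v -3.404 3.23 -2.26
v -3.485 2.919 -2.659
v -3.304 2.65 -3.056
v -2.91 2.496 -3.345
v -2.408 2.497 -3.448
v -1.932 2.654 -3.337
v -1.611 2.924 -3.043
v -1.53 3.235 -2.644
v -1.42 -1.024 0.776
v -0.744 -0.88 1.067
v -1.98 -0.156 1.644
v -0.841 -0.557 0.681
v -1.209 -0.452 0.339
v -1.676 -0.615 0.202
v -2.023 -0.97 0.333
v -2.088 -1.35 0.671
v -1.84 -1.578 1.059
v -1.396 -1.547 1.314
v -0.963 -1.271 1.317
v 2.695 3.889 4.171
v 3.756 4.101 4.55
v 3.344 2.499 3.13
v 4.405 2.711 3.509
v 3.617 2.281 4.222
v 3.216 3.141 4.865
v 3.884 3.459 2.815
v 3.483 4.319 3.458
v 4.491 3.835 3.712
v 4.325 3.107 4.581
v 2.775 3.493 3.099
v 2.609 2.765 3.968
v 2.685 0.741 -1.84
v 2.933 0.389 -2.353
v 3.855 0.139 -0.86
v 3.132 0.802 -2.336
v 3.121 1.186 -2.087
v 2.907 1.363 -1.722
v 2.589 1.248 -1.412
v 2.316 0.897 -1.303
v 2.216 0.473 -1.444
v 2.335 0.174 -1.771
v 2.619 0.141 -2.13
v 1.054 0.36 -1.336
v 1.404 0.082 -1.735
v 2.577 -0.698 -0.164
v 2.226 -0.42 0.236
v 1.535 0.361 -1.694
v 2.707 -0.419 -0.123
v 1.536 0.639 -1.557
v 2.709 -0.141 0.014
v 1.409 0.843 -1.361
v 2.581 0.063 0.211
v 1.186 0.918 -1.157
v 2.358 0.137 0.414
v 0.928 0.843 -1.002
v 2.1 0.062 0.569
v 0.703 0.638 -0.936
v 1.876 -0.142 0.635
v 0.573 0.359 -0.977
v 1.745 -0.421 0.594
v 0.571 0.081 -1.114
v 1.744 -0.699 0.457
v 0.699 -0.123 -1.311
v 1.871 -0.903 0.261
v 0.922 -0.197 -1.514
v 2.094 -0.978 0.057
v 1.18 -0.122 -1.669
v 2.352 -0.903 -0.098
f 2 1 4
f 2 4 3
f 4 1 5
f 4 5 3
f 5 1 6
f 5 6 3
f 6 1 7
f 6 7 3
f 7 1 8
f 7 8 3
f 8 1 9
f 8 9 3
f 9 1 10
f 9 10 3
f 10 1 11
f 10 11 3
f 11 1 12
f 11 12 3
f 12 1 13
f 12 13 3
f 13 1 14
f 13 14 3
f 14 1 2
f 14 2 3
f 16 15 18
f 16 18 17
f 18 15 19
f 18 19 17
f 19 15 20
f 19 20 17
f 20 15 21
f 20 21 17
f 21 15 22
f 21 22 17
f 22 15 23
f 22 23 17
f 23 15 24
f 23 24 17
f 24 15 25
f 24 25 17
f 25 15 16
f 25 16 17
f 26 37 31
f 26 31 27
f 26 27 33
f 26 33 36
f 26 36 37
f 27 31 35
f 31 37 30
f 37 36 28
f 36 33 32
f 33 27 34
f 29 35 30
f 29 30 28
f 29 28 32
f 29 32 34
f 29 34 35
f 30 35 31
f 28 30 37
f 32 28 36
f 34 32 33
f 35 34 27
f 39 38 41
f 39 41 40
f 41 38 42
f 41 42 40
f 42 38 43
f 42 43 40
f 43 38 44
f 43 44 40
f 44 38 45
f 44 45 40
f 45 38 46
f 45 46 40
f 46 38 47
f 46 47 40
f 47 38 48
f 47 48 40
f 48 38 39
f 48 39 40
f 50 49 53
f 50 53 51
f 51 53 54
f 51 54 52
f 53 49 55
f 53 55 54
f 54 55 56
f 54 56 52
f 55 49 57
f 55 57 56
f 56 57 58
f 56 58 52
f 57 49 59
f 57 59 58
f 58 59 60
f 58 60 52
f 59 49 61
f 59 61 60
f 60 61 62
f 60 62 52
f 61 49 63
f 61 63 62
f 62 63 64
f 62 64 52
f 63 49 65
f 63 65 64
f 64 65 66
f 64 66 52
f 65 49 67
f 65 67 66
f 66 67 68
f 66 68 52
f 67 49 69
f 67 69 68
f 68 69 70
f 68 70 52
f 69 49 71
f 69 71 70
f 70 71 72
f 70 72 52
f 71 49 73
f 71 73 72
f 72 73 74
f 72 74 52
f 73 49 50
f 73 50 74
f 74 50 51
f 74 51 52



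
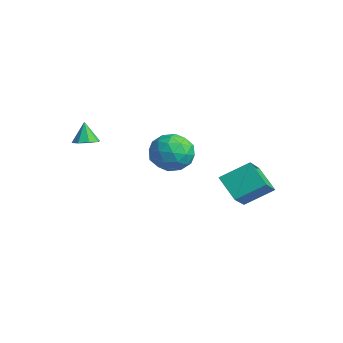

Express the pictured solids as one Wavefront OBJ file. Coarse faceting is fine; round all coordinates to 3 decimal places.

v -0.735 1.048 3.001
v 0.214 0.664 2.3
v -1.074 -0.844 3.58
v -0.125 -1.228 2.879
v 0.09 -0.549 3.894
v 0.299 0.62 3.537
v -1.159 -0.8 2.343
v -0.95 0.369 1.986
v -0.049 -0.478 1.893
v 0.723 -0.323 2.852
v -1.583 0.143 3.028
v -0.811 0.298 3.987
v -0.231 1.022 2.6
v -0.629 -1.202 3.28
v -0.503 -0.803 3.877
v 0.055 -1.029 3.465
v -0.181 0.996 3.327
v 0.377 0.771 2.915
v 0.304 0.057 3.852
v -1.237 -0.951 2.965
v -0.679 -1.176 2.553
v -0.915 0.849 2.415
v -0.357 0.623 2.003
v -1.164 -0.237 2.028
v 0.172 0.125 1.948
v -0.027 -0.987 2.288
v -0.635 -0.736 1.974
v -0.512 -0.048 1.764
v 0.626 0.216 2.512
v 0.427 -0.896 2.852
v 0.554 -0.497 3.449
v 0.677 0.19 3.239
v 0.472 -0.456 2.273
v -1.287 0.716 3.028
v -1.486 -0.396 3.368
v -1.537 -0.37 2.641
v -1.414 0.317 2.431
v -0.833 0.807 3.592
v -1.032 -0.305 3.932
v -0.348 -0.132 4.116
v -0.225 0.556 3.906
v -1.332 0.276 3.607
v -2.828 -3.66 3.394
v -2.44 -4.234 3.59
v -3.252 -3.54 4.586
v -2.16 -3.762 3.642
v -2.272 -3.23 3.549
v -2.709 -2.95 3.365
v -3.217 -3.086 3.199
v -3.497 -3.558 3.147
v -3.385 -4.089 3.24
v -2.948 -4.369 3.423
v 2.624 0.944 2.365
v 3.092 2.413 3.293
v 1.349 2.14 1.113
v 1.817 3.609 2.041
v 3.843 1.191 1.359
v 4.311 2.66 2.287
v 2.568 2.387 0.107
v 3.036 3.856 1.035
f 1 38 17
f 38 12 41
f 17 41 6
f 38 41 17
f 1 17 13
f 17 6 18
f 13 18 2
f 17 18 13
f 1 13 22
f 13 2 23
f 22 23 8
f 13 23 22
f 1 22 34
f 22 8 37
f 34 37 11
f 22 37 34
f 1 34 38
f 34 11 42
f 38 42 12
f 34 42 38
f 2 18 29
f 18 6 32
f 29 32 10
f 18 32 29
f 6 41 19
f 41 12 40
f 19 40 5
f 41 40 19
f 12 42 39
f 42 11 35
f 39 35 3
f 42 35 39
f 11 37 36
f 37 8 24
f 36 24 7
f 37 24 36
f 8 23 28
f 23 2 25
f 28 25 9
f 23 25 28
f 4 30 16
f 30 10 31
f 16 31 5
f 30 31 16
f 4 16 14
f 16 5 15
f 14 15 3
f 16 15 14
f 4 14 21
f 14 3 20
f 21 20 7
f 14 20 21
f 4 21 26
f 21 7 27
f 26 27 9
f 21 27 26
f 4 26 30
f 26 9 33
f 30 33 10
f 26 33 30
f 5 31 19
f 31 10 32
f 19 32 6
f 31 32 19
f 3 15 39
f 15 5 40
f 39 40 12
f 15 40 39
f 7 20 36
f 20 3 35
f 36 35 11
f 20 35 36
f 9 27 28
f 27 7 24
f 28 24 8
f 27 24 28
f 10 33 29
f 33 9 25
f 29 25 2
f 33 25 29
f 44 43 46
f 44 46 45
f 46 43 47
f 46 47 45
f 47 43 48
f 47 48 45
f 48 43 49
f 48 49 45
f 49 43 50
f 49 50 45
f 50 43 51
f 50 51 45
f 51 43 52
f 51 52 45
f 52 43 44
f 52 44 45
f 54 56 53
f 57 54 53
f 53 56 55
f 55 57 53
f 54 60 56
f 58 54 57
f 58 60 54
f 56 60 55
f 59 57 55
f 55 60 59
f 59 58 57
f 60 58 59



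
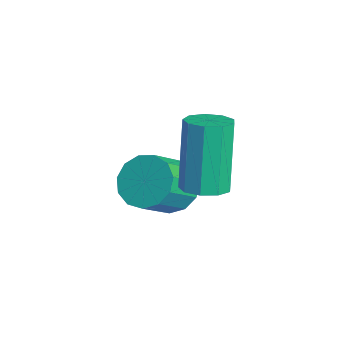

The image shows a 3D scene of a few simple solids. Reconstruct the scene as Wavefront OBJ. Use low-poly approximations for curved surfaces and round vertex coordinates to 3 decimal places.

v -1.847 -2.43 -1.112
v -1.281 -2.718 -0.898
v -1.927 -2.438 1.186
v -2.493 -2.15 0.972
v -1.221 -2.266 -0.94
v -1.867 -1.986 1.144
v -1.453 -1.89 -1.063
v -2.099 -1.611 1.022
v -1.87 -1.767 -1.208
v -2.516 -1.488 0.876
v -2.276 -1.954 -1.309
v -2.922 -1.675 0.776
v -2.481 -2.364 -1.318
v -3.127 -2.084 0.767
v -2.39 -2.804 -1.23
v -3.036 -2.525 0.854
v -2.044 -3.07 -1.088
v -2.69 -2.79 0.997
v -1.607 -3.035 -0.956
v -2.252 -2.756 1.128
v -3.784 -2.795 -2.445
v -3.215 -2.996 -3.058
v -2.607 -3.867 -2.208
v -3.176 -3.665 -1.595
v -3.025 -2.624 -2.812
v -2.418 -3.494 -1.962
v -3.076 -2.306 -2.45
v -2.469 -3.177 -1.6
v -3.352 -2.143 -2.086
v -2.744 -3.014 -1.236
v -3.765 -2.187 -1.836
v -3.157 -3.058 -0.986
v -4.184 -2.424 -1.78
v -3.576 -3.295 -0.93
v -4.476 -2.779 -1.934
v -3.868 -3.65 -1.084
v -4.548 -3.138 -2.251
v -3.94 -4.009 -1.401
v -4.377 -3.389 -2.629
v -3.77 -4.26 -1.779
v -4.019 -3.451 -2.949
v -3.411 -4.321 -2.099
v -3.585 -3.304 -3.109
v -2.978 -4.175 -2.259
f 2 1 5
f 2 5 3
f 3 5 6
f 3 6 4
f 5 1 7
f 5 7 6
f 6 7 8
f 6 8 4
f 7 1 9
f 7 9 8
f 8 9 10
f 8 10 4
f 9 1 11
f 9 11 10
f 10 11 12
f 10 12 4
f 11 1 13
f 11 13 12
f 12 13 14
f 12 14 4
f 13 1 15
f 13 15 14
f 14 15 16
f 14 16 4
f 15 1 17
f 15 17 16
f 16 17 18
f 16 18 4
f 17 1 19
f 17 19 18
f 18 19 20
f 18 20 4
f 19 1 2
f 19 2 20
f 20 2 3
f 20 3 4
f 22 21 25
f 22 25 23
f 23 25 26
f 23 26 24
f 25 21 27
f 25 27 26
f 26 27 28
f 26 28 24
f 27 21 29
f 27 29 28
f 28 29 30
f 28 30 24
f 29 21 31
f 29 31 30
f 30 31 32
f 30 32 24
f 31 21 33
f 31 33 32
f 32 33 34
f 32 34 24
f 33 21 35
f 33 35 34
f 34 35 36
f 34 36 24
f 35 21 37
f 35 37 36
f 36 37 38
f 36 38 24
f 37 21 39
f 37 39 38
f 38 39 40
f 38 40 24
f 39 21 41
f 39 41 40
f 40 41 42
f 40 42 24
f 41 21 43
f 41 43 42
f 42 43 44
f 42 44 24
f 43 21 22
f 43 22 44
f 44 22 23
f 44 23 24



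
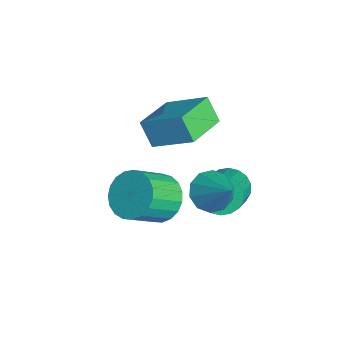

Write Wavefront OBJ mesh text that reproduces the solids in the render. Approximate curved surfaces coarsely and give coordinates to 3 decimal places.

v -1.611 -1.817 1.941
v -2.195 -2.183 2.995
v -3.061 -0.499 1.595
v -3.646 -0.866 2.649
v -0.574 -0.394 3.011
v -1.159 -0.761 4.065
v -2.025 0.923 2.665
v -2.609 0.557 3.719
v 1.524 -0.134 1.957
v 2.091 -0.8 1.641
v 2.756 0.334 3.183
v 2.201 -0.319 1.347
v 2.053 0.233 1.286
v 1.703 0.645 1.481
v 1.284 0.759 1.857
v 0.957 0.533 2.272
v 0.847 0.052 2.567
v 0.995 -0.5 2.628
v 1.345 -0.912 2.433
v 1.764 -1.027 2.056
v 1.136 -2.021 1.503
v 1.758 -2.418 0.728
v 2.367 -3.637 1.843
v 1.744 -3.239 2.617
v 2.025 -2.114 0.915
v 2.633 -3.333 2.029
v 2.138 -1.795 1.203
v 2.746 -3.013 2.317
v 2.077 -1.514 1.543
v 2.686 -2.733 2.657
v 1.854 -1.321 1.876
v 2.463 -2.539 2.99
v 1.507 -1.249 2.144
v 2.115 -2.467 3.259
v 1.095 -1.31 2.302
v 1.704 -2.529 3.416
v 0.691 -1.494 2.321
v 1.299 -2.713 3.436
v 0.363 -1.77 2.199
v 0.972 -2.988 3.314
v 0.169 -2.088 1.956
v 0.778 -3.307 3.071
v 0.142 -2.395 1.635
v 0.751 -3.614 2.75
v 0.287 -2.637 1.292
v 0.896 -3.856 2.406
v 0.579 -2.773 0.984
v 1.187 -3.992 2.099
v 0.967 -2.778 0.766
v 1.575 -3.997 1.881
v 1.384 -2.653 0.676
v 1.993 -3.871 1.791
v -0.343 0.948 0.029
v -0.018 0.48 -0.667
v 1.328 -0.136 0.374
v 1.003 0.332 1.071
v 0.17 0.832 -0.702
v 1.516 0.216 0.34
v 0.256 1.207 -0.591
v 1.602 0.591 0.451
v 0.223 1.531 -0.358
v 1.569 0.915 0.684
v 0.078 1.739 -0.048
v 1.424 1.124 0.994
v -0.15 1.791 0.278
v 1.196 1.175 1.319
v -0.416 1.676 0.554
v 0.93 1.06 1.595
v -0.668 1.416 0.726
v 0.678 0.8 1.767
v -0.856 1.064 0.76
v 0.49 0.448 1.802
v -0.942 0.689 0.649
v 0.404 0.073 1.691
v -0.909 0.365 0.416
v 0.437 -0.251 1.458
v -0.764 0.156 0.106
v 0.582 -0.459 1.148
v -0.536 0.105 -0.219
v 0.81 -0.511 0.822
v -0.27 0.22 -0.495
v 1.076 -0.396 0.546
f 2 4 1
f 5 2 1
f 1 4 3
f 3 5 1
f 2 8 4
f 6 2 5
f 6 8 2
f 4 8 3
f 7 5 3
f 3 8 7
f 7 6 5
f 8 6 7
f 10 9 12
f 10 12 11
f 12 9 13
f 12 13 11
f 13 9 14
f 13 14 11
f 14 9 15
f 14 15 11
f 15 9 16
f 15 16 11
f 16 9 17
f 16 17 11
f 17 9 18
f 17 18 11
f 18 9 19
f 18 19 11
f 19 9 20
f 19 20 11
f 20 9 10
f 20 10 11
f 22 21 25
f 22 25 23
f 23 25 26
f 23 26 24
f 25 21 27
f 25 27 26
f 26 27 28
f 26 28 24
f 27 21 29
f 27 29 28
f 28 29 30
f 28 30 24
f 29 21 31
f 29 31 30
f 30 31 32
f 30 32 24
f 31 21 33
f 31 33 32
f 32 33 34
f 32 34 24
f 33 21 35
f 33 35 34
f 34 35 36
f 34 36 24
f 35 21 37
f 35 37 36
f 36 37 38
f 36 38 24
f 37 21 39
f 37 39 38
f 38 39 40
f 38 40 24
f 39 21 41
f 39 41 40
f 40 41 42
f 40 42 24
f 41 21 43
f 41 43 42
f 42 43 44
f 42 44 24
f 43 21 45
f 43 45 44
f 44 45 46
f 44 46 24
f 45 21 47
f 45 47 46
f 46 47 48
f 46 48 24
f 47 21 49
f 47 49 48
f 48 49 50
f 48 50 24
f 49 21 51
f 49 51 50
f 50 51 52
f 50 52 24
f 51 21 22
f 51 22 52
f 52 22 23
f 52 23 24
f 54 53 57
f 54 57 55
f 55 57 58
f 55 58 56
f 57 53 59
f 57 59 58
f 58 59 60
f 58 60 56
f 59 53 61
f 59 61 60
f 60 61 62
f 60 62 56
f 61 53 63
f 61 63 62
f 62 63 64
f 62 64 56
f 63 53 65
f 63 65 64
f 64 65 66
f 64 66 56
f 65 53 67
f 65 67 66
f 66 67 68
f 66 68 56
f 67 53 69
f 67 69 68
f 68 69 70
f 68 70 56
f 69 53 71
f 69 71 70
f 70 71 72
f 70 72 56
f 71 53 73
f 71 73 72
f 72 73 74
f 72 74 56
f 73 53 75
f 73 75 74
f 74 75 76
f 74 76 56
f 75 53 77
f 75 77 76
f 76 77 78
f 76 78 56
f 77 53 79
f 77 79 78
f 78 79 80
f 78 80 56
f 79 53 81
f 79 81 80
f 80 81 82
f 80 82 56
f 81 53 54
f 81 54 82
f 82 54 55
f 82 55 56



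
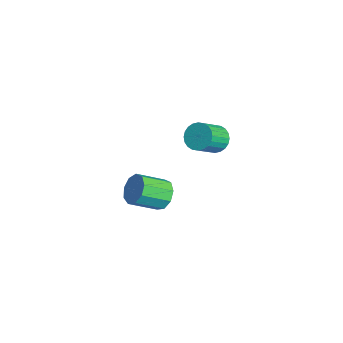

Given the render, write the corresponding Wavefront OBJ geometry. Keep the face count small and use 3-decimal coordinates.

v -3.481 2.082 -2.989
v -2.546 2.245 -2.744
v -2.524 0.64 -1.765
v -3.459 0.478 -2.011
v -2.954 2.518 -2.287
v -2.932 0.913 -1.308
v -3.608 2.587 -2.159
v -3.586 0.982 -1.18
v -4.203 2.42 -2.419
v -4.181 0.815 -1.44
v -4.46 2.095 -2.946
v -4.438 0.49 -1.968
v -4.259 1.764 -3.494
v -4.237 0.159 -2.515
v -3.694 1.582 -3.805
v -3.672 -0.023 -2.826
v -3.029 1.634 -3.735
v -3.007 0.029 -2.756
v -2.576 1.896 -3.316
v -2.554 0.291 -2.337
v -1.205 4.228 3.205
v -0.857 3.815 2.549
v -0.227 2.679 3.598
v -0.575 3.092 4.255
v -0.613 4.025 2.63
v 0.017 2.889 3.68
v -0.459 4.266 2.799
v 0.17 3.13 3.848
v -0.419 4.501 3.029
v 0.21 3.365 4.079
v -0.499 4.695 3.287
v 0.131 3.558 4.336
v -0.686 4.817 3.532
v -0.056 3.681 4.581
v -0.952 4.85 3.727
v -0.322 3.714 4.776
v -1.257 4.788 3.843
v -0.627 3.652 4.892
v -1.553 4.641 3.862
v -0.923 3.505 4.911
v -1.797 4.431 3.78
v -1.167 3.295 4.83
v -1.95 4.19 3.612
v -1.321 3.054 4.661
v -1.99 3.955 3.381
v -1.361 2.819 4.431
v -1.911 3.762 3.124
v -1.281 2.625 4.173
v -1.724 3.639 2.879
v -1.094 2.503 3.928
v -1.458 3.606 2.684
v -0.828 2.47 3.733
v -1.153 3.668 2.568
v -0.523 2.532 3.617
f 2 1 5
f 2 5 3
f 3 5 6
f 3 6 4
f 5 1 7
f 5 7 6
f 6 7 8
f 6 8 4
f 7 1 9
f 7 9 8
f 8 9 10
f 8 10 4
f 9 1 11
f 9 11 10
f 10 11 12
f 10 12 4
f 11 1 13
f 11 13 12
f 12 13 14
f 12 14 4
f 13 1 15
f 13 15 14
f 14 15 16
f 14 16 4
f 15 1 17
f 15 17 16
f 16 17 18
f 16 18 4
f 17 1 19
f 17 19 18
f 18 19 20
f 18 20 4
f 19 1 2
f 19 2 20
f 20 2 3
f 20 3 4
f 22 21 25
f 22 25 23
f 23 25 26
f 23 26 24
f 25 21 27
f 25 27 26
f 26 27 28
f 26 28 24
f 27 21 29
f 27 29 28
f 28 29 30
f 28 30 24
f 29 21 31
f 29 31 30
f 30 31 32
f 30 32 24
f 31 21 33
f 31 33 32
f 32 33 34
f 32 34 24
f 33 21 35
f 33 35 34
f 34 35 36
f 34 36 24
f 35 21 37
f 35 37 36
f 36 37 38
f 36 38 24
f 37 21 39
f 37 39 38
f 38 39 40
f 38 40 24
f 39 21 41
f 39 41 40
f 40 41 42
f 40 42 24
f 41 21 43
f 41 43 42
f 42 43 44
f 42 44 24
f 43 21 45
f 43 45 44
f 44 45 46
f 44 46 24
f 45 21 47
f 45 47 46
f 46 47 48
f 46 48 24
f 47 21 49
f 47 49 48
f 48 49 50
f 48 50 24
f 49 21 51
f 49 51 50
f 50 51 52
f 50 52 24
f 51 21 53
f 51 53 52
f 52 53 54
f 52 54 24
f 53 21 22
f 53 22 54
f 54 22 23
f 54 23 24



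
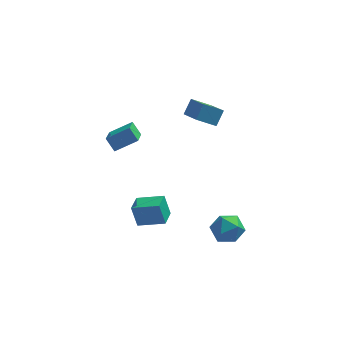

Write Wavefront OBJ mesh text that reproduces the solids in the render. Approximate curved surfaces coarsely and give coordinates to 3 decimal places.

v -1.404 -1.048 -3.383
v -1.723 -0.799 -2.19
v -1.173 0.005 -3.541
v -1.492 0.254 -2.348
v 0.012 -1.294 -2.952
v -0.307 -1.045 -1.759
v 0.243 -0.241 -3.11
v -0.076 0.008 -1.917
v -2.538 0.034 1.623
v -2.978 0.413 2.285
v -2.45 1.524 0.83
v -2.889 1.902 1.492
v -1.371 0.298 2.248
v -1.81 0.676 2.91
v -1.282 1.787 1.455
v -1.722 2.166 2.117
v 1.881 4.508 0.312
v 2.528 2.896 1.241
v 0.843 4.423 0.887
v 1.49 2.811 1.816
v 2.25 5.089 1.064
v 2.897 3.477 1.993
v 1.212 5.004 1.639
v 1.859 3.392 2.568
v 2.715 -1.855 -1.748
v 3.583 -2.114 -1.475
v 2.617 -3.106 -2.625
v 3.485 -3.365 -2.352
v 2.769 -3.385 -1.733
v 2.83 -2.611 -1.191
v 3.37 -2.609 -2.909
v 3.431 -1.835 -2.367
v 3.988 -2.58 -2.193
v 3.617 -3.06 -1.466
v 2.583 -2.16 -2.634
v 2.212 -2.64 -1.907
f 2 4 1
f 5 2 1
f 1 4 3
f 3 5 1
f 2 8 4
f 6 2 5
f 6 8 2
f 4 8 3
f 7 5 3
f 3 8 7
f 7 6 5
f 8 6 7
f 10 12 9
f 13 10 9
f 9 12 11
f 11 13 9
f 10 16 12
f 14 10 13
f 14 16 10
f 12 16 11
f 15 13 11
f 11 16 15
f 15 14 13
f 16 14 15
f 18 20 17
f 21 18 17
f 17 20 19
f 19 21 17
f 18 24 20
f 22 18 21
f 22 24 18
f 20 24 19
f 23 21 19
f 19 24 23
f 23 22 21
f 24 22 23
f 25 36 30
f 25 30 26
f 25 26 32
f 25 32 35
f 25 35 36
f 26 30 34
f 30 36 29
f 36 35 27
f 35 32 31
f 32 26 33
f 28 34 29
f 28 29 27
f 28 27 31
f 28 31 33
f 28 33 34
f 29 34 30
f 27 29 36
f 31 27 35
f 33 31 32
f 34 33 26



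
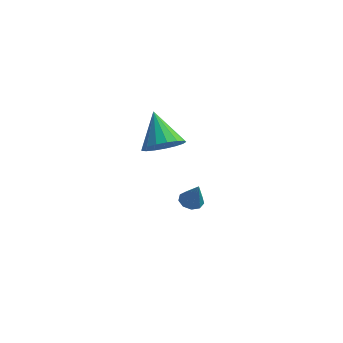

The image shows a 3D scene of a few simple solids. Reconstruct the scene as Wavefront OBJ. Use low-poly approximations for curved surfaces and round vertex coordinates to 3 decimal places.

v 0.495 3.035 -4.472
v 0.858 3.55 -4.493
v 0.985 2.745 -3.128
v 0.471 3.649 -4.331
v 0.096 3.46 -4.235
v -0.093 3.073 -4.25
v -0.006 2.668 -4.369
v 0.315 2.435 -4.536
v 0.721 2.483 -4.674
v 1.021 2.789 -4.717
v 1.075 3.21 -4.645
v 0.443 -0.216 1.545
v 1.053 0.586 1.33
v -0.483 0.856 2.915
v 0.67 0.644 1.026
v 0.235 0.506 0.84
v -0.153 0.202 0.816
v -0.404 -0.198 0.959
v -0.461 -0.601 1.236
v -0.311 -0.917 1.584
v 0.011 -1.071 1.923
v 0.433 -1.03 2.176
v 0.857 -0.802 2.284
v 1.185 -0.44 2.223
v 1.344 -0.027 2.006
v 1.296 0.344 1.684
f 2 1 4
f 2 4 3
f 4 1 5
f 4 5 3
f 5 1 6
f 5 6 3
f 6 1 7
f 6 7 3
f 7 1 8
f 7 8 3
f 8 1 9
f 8 9 3
f 9 1 10
f 9 10 3
f 10 1 11
f 10 11 3
f 11 1 2
f 11 2 3
f 13 12 15
f 13 15 14
f 15 12 16
f 15 16 14
f 16 12 17
f 16 17 14
f 17 12 18
f 17 18 14
f 18 12 19
f 18 19 14
f 19 12 20
f 19 20 14
f 20 12 21
f 20 21 14
f 21 12 22
f 21 22 14
f 22 12 23
f 22 23 14
f 23 12 24
f 23 24 14
f 24 12 25
f 24 25 14
f 25 12 26
f 25 26 14
f 26 12 13
f 26 13 14



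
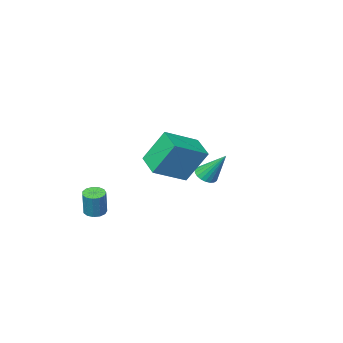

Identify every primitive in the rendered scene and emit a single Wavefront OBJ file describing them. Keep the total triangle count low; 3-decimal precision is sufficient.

v 0.04 2.849 1.998
v -0.214 1.486 2.388
v 1.787 2.764 2.837
v 1.533 1.402 3.228
v 0.847 2.198 0.252
v 0.593 0.836 0.643
v 2.594 2.114 1.092
v 2.34 0.751 1.482
v -3.518 -3.046 -2.171
v -3.241 -3.507 -1.772
v -4.022 -1.994 -0.609
v -3.027 -3.335 -1.818
v -2.898 -3.113 -1.926
v -2.876 -2.879 -2.076
v -2.965 -2.674 -2.243
v -3.149 -2.533 -2.397
v -3.397 -2.481 -2.512
v -3.666 -2.527 -2.568
v -3.91 -2.662 -2.556
v -4.085 -2.863 -2.477
v -4.163 -3.096 -2.346
v -4.128 -3.321 -2.184
v -3.989 -3.497 -2.02
v -3.767 -3.596 -1.882
v -3.503 -3.599 -1.794
v 3.08 -2.592 -3.058
v 3.417 -2.146 -3.214
v 3.636 -1.822 -1.818
v 3.3 -2.268 -1.662
v 3.113 -2.029 -3.194
v 3.332 -1.705 -1.798
v 2.798 -2.091 -3.13
v 3.017 -1.766 -1.734
v 2.573 -2.311 -3.044
v 2.792 -1.987 -1.647
v 2.509 -2.621 -2.962
v 2.729 -2.297 -1.565
v 2.627 -2.922 -2.91
v 2.846 -2.598 -1.514
v 2.888 -3.118 -2.906
v 3.107 -2.794 -1.51
v 3.211 -3.147 -2.95
v 3.43 -2.823 -1.554
v 3.492 -3 -3.028
v 3.711 -2.676 -1.632
v 3.642 -2.723 -3.116
v 3.862 -2.399 -1.72
v 3.614 -2.405 -3.185
v 3.834 -2.081 -1.789
f 2 4 1
f 5 2 1
f 1 4 3
f 3 5 1
f 2 8 4
f 6 2 5
f 6 8 2
f 4 8 3
f 7 5 3
f 3 8 7
f 7 6 5
f 8 6 7
f 10 9 12
f 10 12 11
f 12 9 13
f 12 13 11
f 13 9 14
f 13 14 11
f 14 9 15
f 14 15 11
f 15 9 16
f 15 16 11
f 16 9 17
f 16 17 11
f 17 9 18
f 17 18 11
f 18 9 19
f 18 19 11
f 19 9 20
f 19 20 11
f 20 9 21
f 20 21 11
f 21 9 22
f 21 22 11
f 22 9 23
f 22 23 11
f 23 9 24
f 23 24 11
f 24 9 25
f 24 25 11
f 25 9 10
f 25 10 11
f 27 26 30
f 27 30 28
f 28 30 31
f 28 31 29
f 30 26 32
f 30 32 31
f 31 32 33
f 31 33 29
f 32 26 34
f 32 34 33
f 33 34 35
f 33 35 29
f 34 26 36
f 34 36 35
f 35 36 37
f 35 37 29
f 36 26 38
f 36 38 37
f 37 38 39
f 37 39 29
f 38 26 40
f 38 40 39
f 39 40 41
f 39 41 29
f 40 26 42
f 40 42 41
f 41 42 43
f 41 43 29
f 42 26 44
f 42 44 43
f 43 44 45
f 43 45 29
f 44 26 46
f 44 46 45
f 45 46 47
f 45 47 29
f 46 26 48
f 46 48 47
f 47 48 49
f 47 49 29
f 48 26 27
f 48 27 49
f 49 27 28
f 49 28 29



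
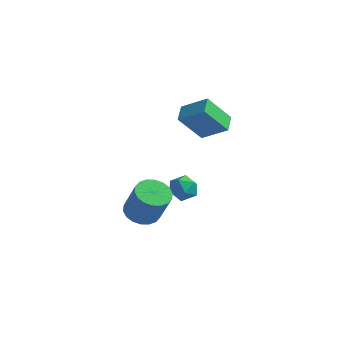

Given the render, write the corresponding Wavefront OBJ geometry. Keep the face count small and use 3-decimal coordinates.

v 2.202 0.591 3.827
v 3.686 0.78 4.772
v 1.835 1.592 4.202
v 3.32 1.781 5.147
v 3.12 1.539 2.193
v 4.605 1.728 3.138
v 2.754 2.54 2.568
v 4.238 2.729 3.513
v 1.225 3.164 -2.202
v 1.813 3.41 -2.902
v 0.987 1.81 -2.878
v 1.575 2.056 -3.578
v 1.915 1.894 -2.71
v 2.062 2.731 -2.292
v 0.738 2.489 -3.488
v 0.885 3.326 -3.07
v 1.511 2.993 -3.697
v 2.239 2.625 -3.216
v 0.561 2.595 -2.564
v 1.289 2.227 -2.083
v 1.862 -2.569 -1.665
v 2.781 -2.678 -2.119
v 3.696 -3 -0.189
v 2.778 -2.891 0.265
v 2.761 -2.228 -2.034
v 3.676 -2.549 -0.104
v 2.564 -1.845 -1.877
v 3.479 -2.167 0.053
v 2.227 -1.606 -1.678
v 3.143 -1.928 0.252
v 1.819 -1.558 -1.476
v 2.734 -1.879 0.454
v 1.419 -1.71 -1.311
v 2.334 -2.031 0.619
v 1.107 -2.032 -1.217
v 2.022 -2.353 0.713
v 0.944 -2.46 -1.211
v 1.859 -2.782 0.719
v 0.964 -2.911 -1.296
v 1.879 -3.232 0.634
v 1.161 -3.293 -1.453
v 2.076 -3.615 0.477
v 1.497 -3.532 -1.652
v 2.413 -3.854 0.278
v 1.906 -3.581 -1.854
v 2.821 -3.902 0.076
v 2.306 -3.429 -2.019
v 3.221 -3.75 -0.089
v 2.618 -3.107 -2.113
v 3.533 -3.428 -0.183
f 2 4 1
f 5 2 1
f 1 4 3
f 3 5 1
f 2 8 4
f 6 2 5
f 6 8 2
f 4 8 3
f 7 5 3
f 3 8 7
f 7 6 5
f 8 6 7
f 9 20 14
f 9 14 10
f 9 10 16
f 9 16 19
f 9 19 20
f 10 14 18
f 14 20 13
f 20 19 11
f 19 16 15
f 16 10 17
f 12 18 13
f 12 13 11
f 12 11 15
f 12 15 17
f 12 17 18
f 13 18 14
f 11 13 20
f 15 11 19
f 17 15 16
f 18 17 10
f 22 21 25
f 22 25 23
f 23 25 26
f 23 26 24
f 25 21 27
f 25 27 26
f 26 27 28
f 26 28 24
f 27 21 29
f 27 29 28
f 28 29 30
f 28 30 24
f 29 21 31
f 29 31 30
f 30 31 32
f 30 32 24
f 31 21 33
f 31 33 32
f 32 33 34
f 32 34 24
f 33 21 35
f 33 35 34
f 34 35 36
f 34 36 24
f 35 21 37
f 35 37 36
f 36 37 38
f 36 38 24
f 37 21 39
f 37 39 38
f 38 39 40
f 38 40 24
f 39 21 41
f 39 41 40
f 40 41 42
f 40 42 24
f 41 21 43
f 41 43 42
f 42 43 44
f 42 44 24
f 43 21 45
f 43 45 44
f 44 45 46
f 44 46 24
f 45 21 47
f 45 47 46
f 46 47 48
f 46 48 24
f 47 21 49
f 47 49 48
f 48 49 50
f 48 50 24
f 49 21 22
f 49 22 50
f 50 22 23
f 50 23 24



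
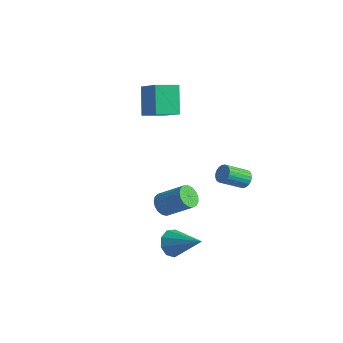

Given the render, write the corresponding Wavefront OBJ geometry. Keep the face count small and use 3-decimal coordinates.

v -3.436 0.294 0.742
v -4.255 1.216 2.121
v -2.727 1.378 0.439
v -3.546 2.3 1.817
v -1.894 -0.34 2.083
v -2.713 0.582 3.461
v -1.185 0.744 1.779
v -2.004 1.666 3.158
v 0.977 -3.149 -1.774
v 1.366 -3.686 -1.997
v 2.672 -3.208 -0.869
v 2.283 -2.671 -0.646
v 1.452 -3.435 -2.202
v 2.757 -2.957 -1.074
v 1.428 -3.119 -2.308
v 2.733 -2.641 -1.181
v 1.301 -2.809 -2.293
v 2.607 -2.331 -1.165
v 1.1 -2.577 -2.158
v 2.406 -2.099 -1.031
v 0.871 -2.476 -1.936
v 2.176 -1.998 -0.808
v 0.666 -2.53 -1.676
v 1.972 -2.052 -0.549
v 0.533 -2.725 -1.439
v 1.838 -2.247 -0.311
v 0.501 -3.017 -1.278
v 1.806 -2.539 -0.151
v 0.578 -3.34 -1.231
v 1.884 -2.862 -0.104
v 0.747 -3.618 -1.308
v 2.053 -3.141 -0.181
v 0.969 -3.79 -1.492
v 2.274 -3.312 -0.365
v 1.192 -3.814 -1.741
v 2.498 -3.336 -0.613
v 3.578 0.182 -0.479
v 3.839 -0.206 -0.786
v 3.243 -1.271 0.051
v 2.982 -0.882 0.359
v 3.996 -0.163 -0.62
v 3.399 -1.227 0.217
v 4.081 -0.06 -0.429
v 3.484 -1.125 0.408
v 4.078 0.085 -0.246
v 3.482 -0.98 0.591
v 3.99 0.246 -0.104
v 3.393 -0.818 0.733
v 3.83 0.397 -0.027
v 3.233 -0.668 0.811
v 3.626 0.51 -0.027
v 3.03 -0.554 0.81
v 3.415 0.567 -0.106
v 2.818 -0.498 0.731
v 3.231 0.557 -0.249
v 2.635 -0.507 0.588
v 3.108 0.483 -0.432
v 2.511 -0.582 0.405
v 3.066 0.356 -0.623
v 2.469 -0.709 0.214
v 3.112 0.2 -0.789
v 2.516 -0.865 0.048
v 3.239 0.04 -0.901
v 2.643 -1.025 -0.064
v 3.425 -0.095 -0.94
v 2.829 -1.16 -0.103
v 3.637 -0.182 -0.9
v 3.041 -1.247 -0.063
v 1.668 -3.226 -4.533
v 2.108 -3.606 -5.153
v 3.492 -3.114 -3.307
v 2.121 -3.029 -5.224
v 1.922 -2.544 -4.972
v 1.604 -2.379 -4.514
v 1.316 -2.61 -4.065
v 1.193 -3.129 -3.834
v 1.292 -3.694 -3.93
v 1.567 -4.04 -4.308
v 1.889 -4.005 -4.791
f 2 4 1
f 5 2 1
f 1 4 3
f 3 5 1
f 2 8 4
f 6 2 5
f 6 8 2
f 4 8 3
f 7 5 3
f 3 8 7
f 7 6 5
f 8 6 7
f 10 9 13
f 10 13 11
f 11 13 14
f 11 14 12
f 13 9 15
f 13 15 14
f 14 15 16
f 14 16 12
f 15 9 17
f 15 17 16
f 16 17 18
f 16 18 12
f 17 9 19
f 17 19 18
f 18 19 20
f 18 20 12
f 19 9 21
f 19 21 20
f 20 21 22
f 20 22 12
f 21 9 23
f 21 23 22
f 22 23 24
f 22 24 12
f 23 9 25
f 23 25 24
f 24 25 26
f 24 26 12
f 25 9 27
f 25 27 26
f 26 27 28
f 26 28 12
f 27 9 29
f 27 29 28
f 28 29 30
f 28 30 12
f 29 9 31
f 29 31 30
f 30 31 32
f 30 32 12
f 31 9 33
f 31 33 32
f 32 33 34
f 32 34 12
f 33 9 35
f 33 35 34
f 34 35 36
f 34 36 12
f 35 9 10
f 35 10 36
f 36 10 11
f 36 11 12
f 38 37 41
f 38 41 39
f 39 41 42
f 39 42 40
f 41 37 43
f 41 43 42
f 42 43 44
f 42 44 40
f 43 37 45
f 43 45 44
f 44 45 46
f 44 46 40
f 45 37 47
f 45 47 46
f 46 47 48
f 46 48 40
f 47 37 49
f 47 49 48
f 48 49 50
f 48 50 40
f 49 37 51
f 49 51 50
f 50 51 52
f 50 52 40
f 51 37 53
f 51 53 52
f 52 53 54
f 52 54 40
f 53 37 55
f 53 55 54
f 54 55 56
f 54 56 40
f 55 37 57
f 55 57 56
f 56 57 58
f 56 58 40
f 57 37 59
f 57 59 58
f 58 59 60
f 58 60 40
f 59 37 61
f 59 61 60
f 60 61 62
f 60 62 40
f 61 37 63
f 61 63 62
f 62 63 64
f 62 64 40
f 63 37 65
f 63 65 64
f 64 65 66
f 64 66 40
f 65 37 67
f 65 67 66
f 66 67 68
f 66 68 40
f 67 37 38
f 67 38 68
f 68 38 39
f 68 39 40
f 70 69 72
f 70 72 71
f 72 69 73
f 72 73 71
f 73 69 74
f 73 74 71
f 74 69 75
f 74 75 71
f 75 69 76
f 75 76 71
f 76 69 77
f 76 77 71
f 77 69 78
f 77 78 71
f 78 69 79
f 78 79 71
f 79 69 70
f 79 70 71



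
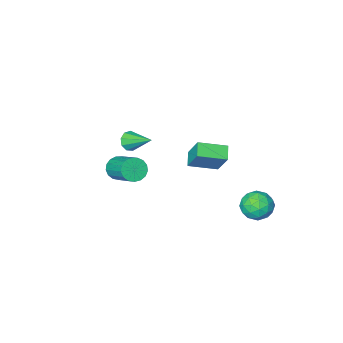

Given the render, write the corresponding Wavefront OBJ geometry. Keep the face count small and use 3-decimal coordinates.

v -2.122 2.077 2.686
v -2.586 1.345 3.185
v -2.103 3.144 4.27
v -2.566 2.412 4.769
v -0.554 1.388 3.131
v -1.017 0.656 3.63
v -0.534 2.455 4.715
v -0.998 1.723 5.214
v 2.753 -0.567 2.91
v 3.315 -0.262 2.412
v 3.329 1.572 3.553
v 2.767 1.267 4.05
v 2.979 -0.158 2.249
v 2.994 1.677 3.389
v 2.592 -0.147 2.236
v 2.606 1.687 3.377
v 2.242 -0.232 2.378
v 2.256 1.602 3.519
v 2.008 -0.395 2.642
v 2.022 1.44 3.782
v 1.945 -0.596 2.967
v 1.96 1.238 4.107
v 2.068 -0.791 3.279
v 2.082 1.043 4.419
v 2.347 -0.935 3.506
v 2.361 0.899 4.647
v 2.719 -0.994 3.597
v 2.733 0.84 4.738
v 3.099 -0.956 3.53
v 3.113 0.878 4.671
v 3.4 -0.828 3.322
v 3.414 1.006 4.462
v 3.552 -0.641 3.018
v 3.566 1.193 4.159
v 3.522 -0.437 2.69
v 3.536 1.398 3.831
v 0.066 -4.207 1.769
v 0.286 -4.501 2.389
v -0.466 -2.573 2.731
v 0.657 -4.256 2.178
v 0.752 -3.988 1.775
v 0.526 -3.823 1.37
v 0.085 -3.838 1.151
v -0.365 -4.025 1.222
v -0.613 -4.298 1.548
v -0.543 -4.529 1.978
v -0.188 -4.609 2.31
v -3.658 4.906 0.256
v -2.958 4.318 0.798
v -4.302 3.482 -0.458
v -3.602 2.894 0.084
v -4.39 3.389 0.597
v -3.991 4.269 1.038
v -3.269 3.531 -0.698
v -2.87 4.411 -0.257
v -2.718 3.468 0.208
v -3.411 3.381 1.008
v -3.849 4.419 -0.668
v -4.542 4.332 0.132
v -3.251 4.737 0.59
v -4.009 3.063 -0.25
v -4.471 3.354 0.052
v -4.06 3.008 0.37
v -3.859 4.708 0.731
v -3.448 4.363 1.049
v -4.289 3.817 0.931
v -3.812 3.437 -0.709
v -3.401 3.092 -0.391
v -3.2 4.792 -0.03
v -2.789 4.446 0.288
v -2.971 3.983 -0.591
v -2.699 3.892 0.561
v -3.078 3.055 0.142
v -2.881 3.429 -0.318
v -2.647 3.946 -0.058
v -3.106 3.84 1.032
v -3.485 3.003 0.612
v -3.948 3.294 0.913
v -3.714 3.812 1.173
v -2.965 3.341 0.685
v -3.775 4.797 -0.272
v -4.154 3.96 -0.692
v -3.546 3.988 -0.833
v -3.312 4.506 -0.573
v -4.182 4.745 0.198
v -4.561 3.908 -0.221
v -4.613 3.854 0.398
v -4.379 4.371 0.658
v -4.295 4.459 -0.345
f 2 4 1
f 5 2 1
f 1 4 3
f 3 5 1
f 2 8 4
f 6 2 5
f 6 8 2
f 4 8 3
f 7 5 3
f 3 8 7
f 7 6 5
f 8 6 7
f 10 9 13
f 10 13 11
f 11 13 14
f 11 14 12
f 13 9 15
f 13 15 14
f 14 15 16
f 14 16 12
f 15 9 17
f 15 17 16
f 16 17 18
f 16 18 12
f 17 9 19
f 17 19 18
f 18 19 20
f 18 20 12
f 19 9 21
f 19 21 20
f 20 21 22
f 20 22 12
f 21 9 23
f 21 23 22
f 22 23 24
f 22 24 12
f 23 9 25
f 23 25 24
f 24 25 26
f 24 26 12
f 25 9 27
f 25 27 26
f 26 27 28
f 26 28 12
f 27 9 29
f 27 29 28
f 28 29 30
f 28 30 12
f 29 9 31
f 29 31 30
f 30 31 32
f 30 32 12
f 31 9 33
f 31 33 32
f 32 33 34
f 32 34 12
f 33 9 35
f 33 35 34
f 34 35 36
f 34 36 12
f 35 9 10
f 35 10 36
f 36 10 11
f 36 11 12
f 38 37 40
f 38 40 39
f 40 37 41
f 40 41 39
f 41 37 42
f 41 42 39
f 42 37 43
f 42 43 39
f 43 37 44
f 43 44 39
f 44 37 45
f 44 45 39
f 45 37 46
f 45 46 39
f 46 37 47
f 46 47 39
f 47 37 38
f 47 38 39
f 48 85 64
f 85 59 88
f 64 88 53
f 85 88 64
f 48 64 60
f 64 53 65
f 60 65 49
f 64 65 60
f 48 60 69
f 60 49 70
f 69 70 55
f 60 70 69
f 48 69 81
f 69 55 84
f 81 84 58
f 69 84 81
f 48 81 85
f 81 58 89
f 85 89 59
f 81 89 85
f 49 65 76
f 65 53 79
f 76 79 57
f 65 79 76
f 53 88 66
f 88 59 87
f 66 87 52
f 88 87 66
f 59 89 86
f 89 58 82
f 86 82 50
f 89 82 86
f 58 84 83
f 84 55 71
f 83 71 54
f 84 71 83
f 55 70 75
f 70 49 72
f 75 72 56
f 70 72 75
f 51 77 63
f 77 57 78
f 63 78 52
f 77 78 63
f 51 63 61
f 63 52 62
f 61 62 50
f 63 62 61
f 51 61 68
f 61 50 67
f 68 67 54
f 61 67 68
f 51 68 73
f 68 54 74
f 73 74 56
f 68 74 73
f 51 73 77
f 73 56 80
f 77 80 57
f 73 80 77
f 52 78 66
f 78 57 79
f 66 79 53
f 78 79 66
f 50 62 86
f 62 52 87
f 86 87 59
f 62 87 86
f 54 67 83
f 67 50 82
f 83 82 58
f 67 82 83
f 56 74 75
f 74 54 71
f 75 71 55
f 74 71 75
f 57 80 76
f 80 56 72
f 76 72 49
f 80 72 76

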